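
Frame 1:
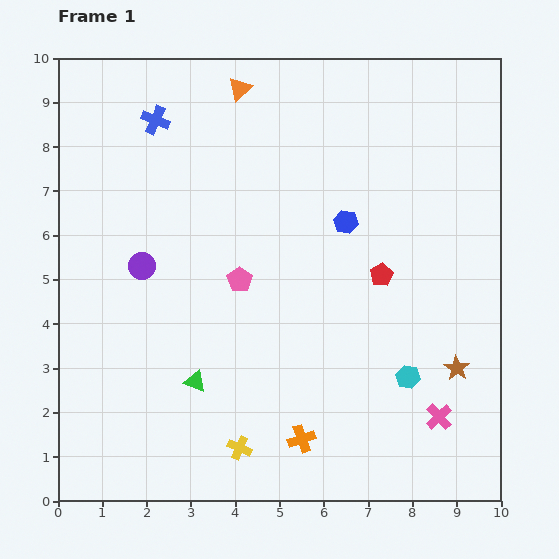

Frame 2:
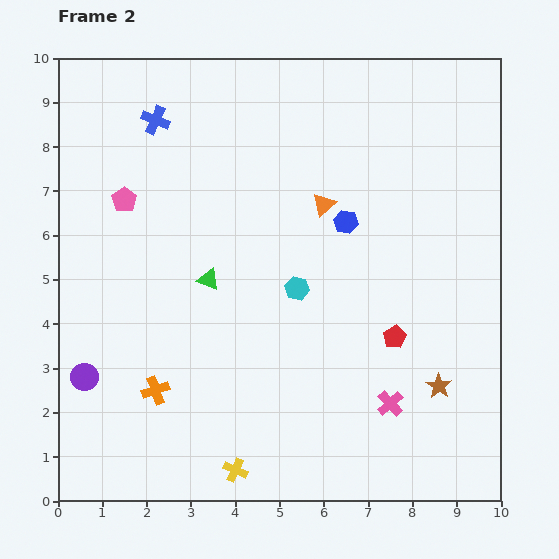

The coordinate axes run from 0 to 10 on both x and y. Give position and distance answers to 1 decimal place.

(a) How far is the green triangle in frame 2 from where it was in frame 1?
2.3

The green triangle moved from (3.1, 2.7) to (3.4, 5.0), a distance of √(0.3² + 2.3²) ≈ 2.3.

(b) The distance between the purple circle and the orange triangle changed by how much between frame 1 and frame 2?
+2.1

Distance in frame 1: 4.6. Distance in frame 2: 6.7.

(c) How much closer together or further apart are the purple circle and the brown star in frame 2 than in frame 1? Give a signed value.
+0.5

Distance in frame 1: 7.5. Distance in frame 2: 8.0.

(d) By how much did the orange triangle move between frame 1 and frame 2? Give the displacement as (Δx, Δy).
(1.9, -2.6)

The orange triangle was at (4.1, 9.3) in frame 1 and (6.0, 6.7) in frame 2.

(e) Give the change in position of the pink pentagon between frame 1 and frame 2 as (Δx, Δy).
(-2.6, 1.8)

The pink pentagon was at (4.1, 5.0) in frame 1 and (1.5, 6.8) in frame 2.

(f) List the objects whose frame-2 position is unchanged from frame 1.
the blue hexagon, the blue cross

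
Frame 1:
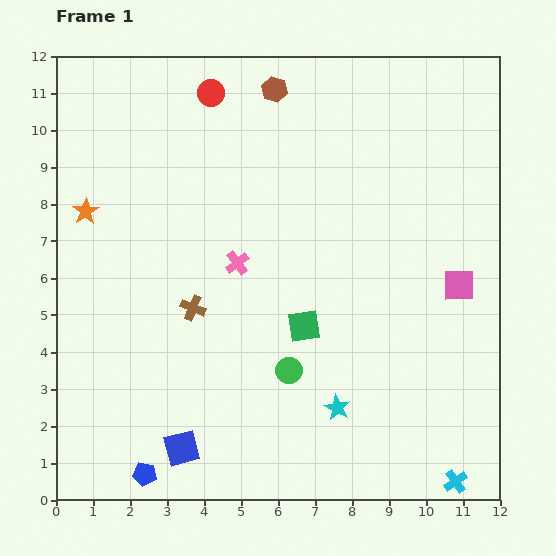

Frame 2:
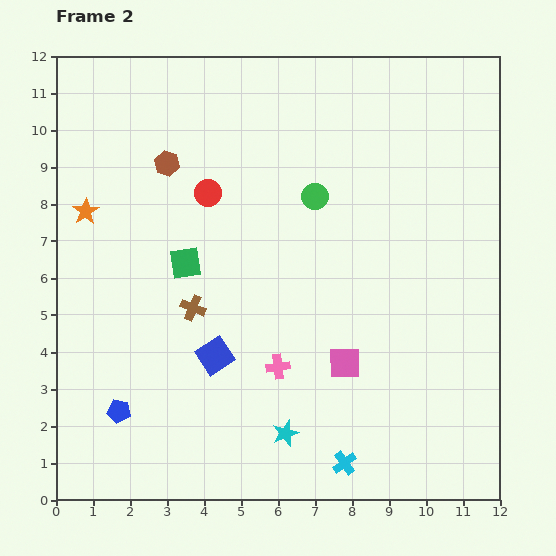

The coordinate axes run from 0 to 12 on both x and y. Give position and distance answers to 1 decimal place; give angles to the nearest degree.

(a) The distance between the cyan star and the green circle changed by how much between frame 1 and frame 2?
+4.8

Distance in frame 1: 1.6. Distance in frame 2: 6.4.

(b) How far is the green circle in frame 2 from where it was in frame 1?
4.8

The green circle moved from (6.3, 3.5) to (7.0, 8.2), a distance of √(0.7² + 4.7²) ≈ 4.8.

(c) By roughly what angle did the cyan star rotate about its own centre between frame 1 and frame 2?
24° clockwise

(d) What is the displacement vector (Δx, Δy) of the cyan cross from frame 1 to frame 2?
(-3.0, 0.5)

The cyan cross was at (10.8, 0.5) in frame 1 and (7.8, 1.0) in frame 2.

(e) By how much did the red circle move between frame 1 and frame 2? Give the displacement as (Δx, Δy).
(-0.1, -2.7)

The red circle was at (4.2, 11.0) in frame 1 and (4.1, 8.3) in frame 2.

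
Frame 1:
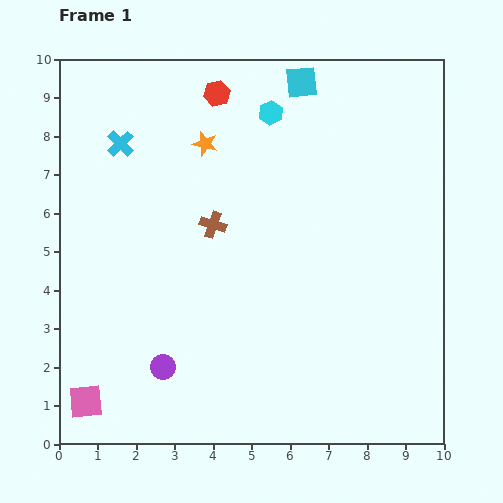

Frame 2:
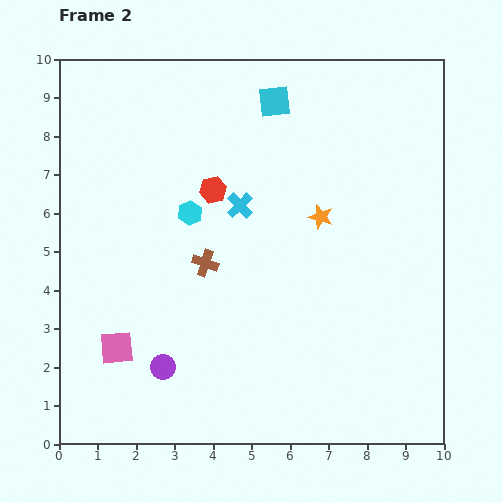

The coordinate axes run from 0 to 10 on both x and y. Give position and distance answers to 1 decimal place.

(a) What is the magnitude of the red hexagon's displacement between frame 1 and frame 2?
2.5

The red hexagon moved from (4.1, 9.1) to (4.0, 6.6), a distance of √(0.1² + 2.5²) ≈ 2.5.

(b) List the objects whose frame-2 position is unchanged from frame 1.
the purple circle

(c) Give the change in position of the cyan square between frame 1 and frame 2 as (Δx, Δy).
(-0.7, -0.5)

The cyan square was at (6.3, 9.4) in frame 1 and (5.6, 8.9) in frame 2.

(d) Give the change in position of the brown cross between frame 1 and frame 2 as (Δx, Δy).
(-0.2, -1.0)

The brown cross was at (4.0, 5.7) in frame 1 and (3.8, 4.7) in frame 2.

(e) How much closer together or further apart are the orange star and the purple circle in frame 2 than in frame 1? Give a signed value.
-0.2

Distance in frame 1: 5.9. Distance in frame 2: 5.7.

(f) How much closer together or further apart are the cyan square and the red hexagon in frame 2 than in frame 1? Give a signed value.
+0.6

Distance in frame 1: 2.2. Distance in frame 2: 2.8.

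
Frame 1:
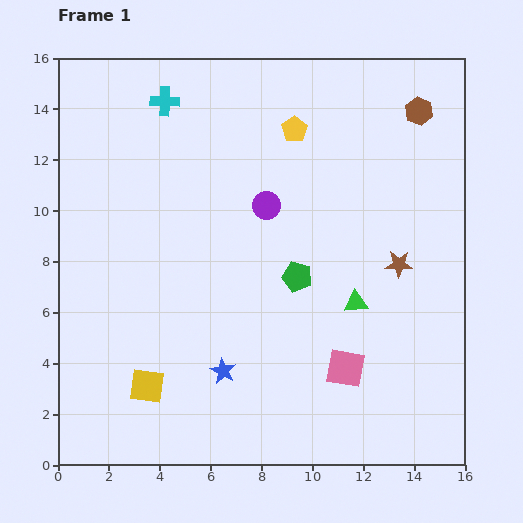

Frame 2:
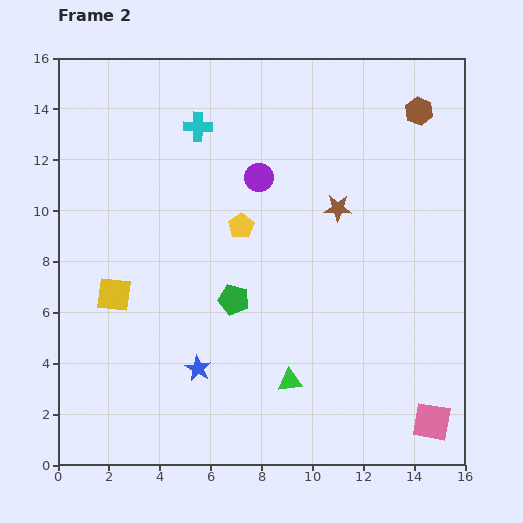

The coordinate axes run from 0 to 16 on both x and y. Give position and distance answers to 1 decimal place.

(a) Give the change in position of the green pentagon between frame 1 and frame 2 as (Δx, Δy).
(-2.5, -0.9)

The green pentagon was at (9.4, 7.4) in frame 1 and (6.9, 6.5) in frame 2.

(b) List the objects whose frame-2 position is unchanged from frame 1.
the brown hexagon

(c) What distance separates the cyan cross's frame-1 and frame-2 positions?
1.6

The cyan cross moved from (4.2, 14.3) to (5.5, 13.3), a distance of √(1.3² + 1.0²) ≈ 1.6.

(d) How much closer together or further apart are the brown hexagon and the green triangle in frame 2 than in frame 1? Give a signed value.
+3.9

Distance in frame 1: 7.9. Distance in frame 2: 11.8.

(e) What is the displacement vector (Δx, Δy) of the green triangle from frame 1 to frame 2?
(-2.6, -3.1)

The green triangle was at (11.7, 6.4) in frame 1 and (9.1, 3.3) in frame 2.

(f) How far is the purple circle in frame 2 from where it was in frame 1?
1.1

The purple circle moved from (8.2, 10.2) to (7.9, 11.3), a distance of √(0.3² + 1.1²) ≈ 1.1.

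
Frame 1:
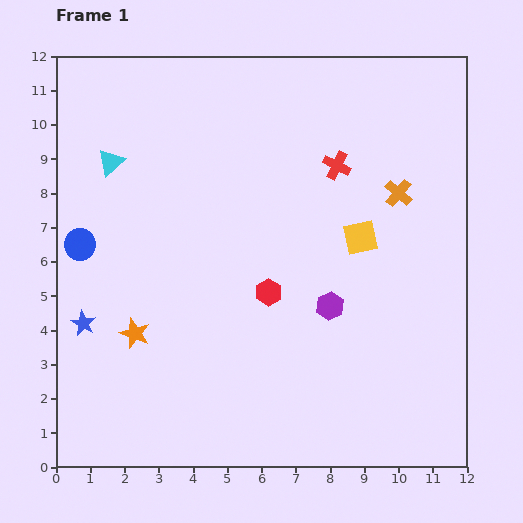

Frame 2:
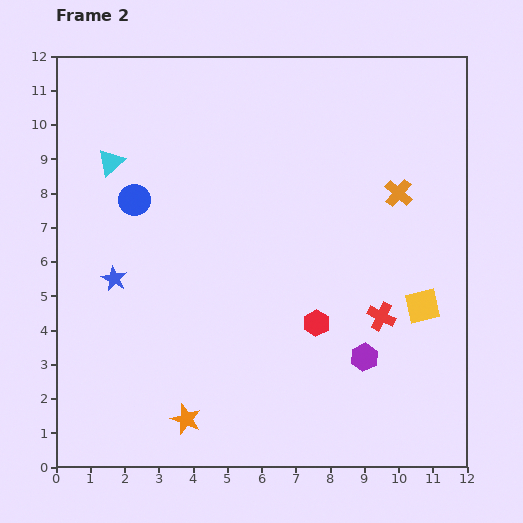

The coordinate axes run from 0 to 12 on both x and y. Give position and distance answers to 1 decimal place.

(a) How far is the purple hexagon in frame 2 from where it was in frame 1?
1.8

The purple hexagon moved from (8.0, 4.7) to (9.0, 3.2), a distance of √(1.0² + 1.5²) ≈ 1.8.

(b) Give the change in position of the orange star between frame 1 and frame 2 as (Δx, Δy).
(1.5, -2.5)

The orange star was at (2.3, 3.9) in frame 1 and (3.8, 1.4) in frame 2.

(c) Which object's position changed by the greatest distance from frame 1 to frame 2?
the red cross

(moved 4.6; next 2.9)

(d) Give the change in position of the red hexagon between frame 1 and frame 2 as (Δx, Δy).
(1.4, -0.9)

The red hexagon was at (6.2, 5.1) in frame 1 and (7.6, 4.2) in frame 2.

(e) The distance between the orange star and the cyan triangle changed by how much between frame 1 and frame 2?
+2.8

Distance in frame 1: 5.0. Distance in frame 2: 7.8.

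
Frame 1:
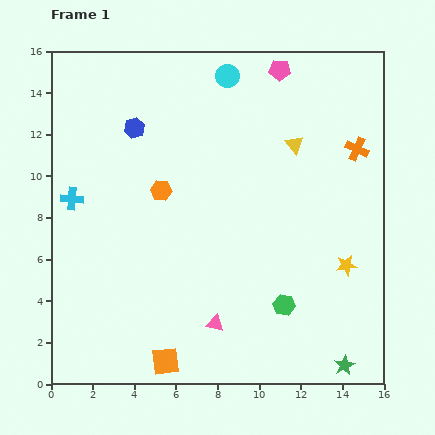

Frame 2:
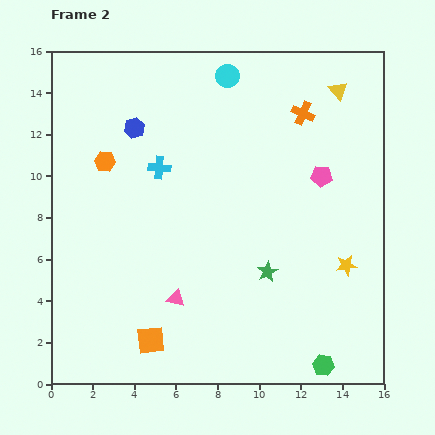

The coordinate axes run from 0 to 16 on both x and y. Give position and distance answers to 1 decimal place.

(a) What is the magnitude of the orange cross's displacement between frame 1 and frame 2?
3.1

The orange cross moved from (14.7, 11.3) to (12.1, 13.0), a distance of √(2.6² + 1.7²) ≈ 3.1.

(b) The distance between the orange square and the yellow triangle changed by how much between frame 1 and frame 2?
+2.9

Distance in frame 1: 12.1. Distance in frame 2: 15.0.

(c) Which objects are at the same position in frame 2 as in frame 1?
the yellow star, the cyan circle, the blue hexagon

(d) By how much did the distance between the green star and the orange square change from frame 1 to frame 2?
-2.1

Distance in frame 1: 8.6. Distance in frame 2: 6.5.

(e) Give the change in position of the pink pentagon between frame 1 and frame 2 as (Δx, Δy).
(2.0, -5.1)

The pink pentagon was at (11.0, 15.1) in frame 1 and (13.0, 10.0) in frame 2.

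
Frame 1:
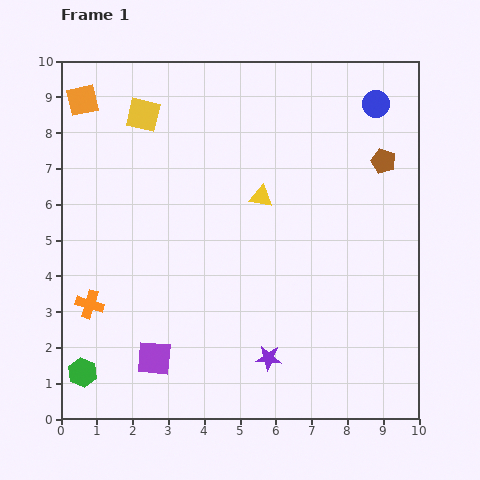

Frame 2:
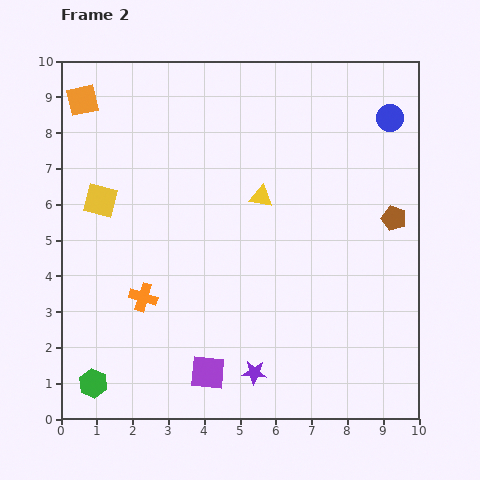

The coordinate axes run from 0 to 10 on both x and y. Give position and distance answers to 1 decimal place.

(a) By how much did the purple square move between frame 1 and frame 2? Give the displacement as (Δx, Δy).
(1.5, -0.4)

The purple square was at (2.6, 1.7) in frame 1 and (4.1, 1.3) in frame 2.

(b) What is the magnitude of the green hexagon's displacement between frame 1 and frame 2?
0.4

The green hexagon moved from (0.6, 1.3) to (0.9, 1.0), a distance of √(0.3² + 0.3²) ≈ 0.4.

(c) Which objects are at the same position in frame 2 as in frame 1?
the orange square, the yellow triangle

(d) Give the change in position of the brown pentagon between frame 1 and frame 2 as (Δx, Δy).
(0.3, -1.6)

The brown pentagon was at (9.0, 7.2) in frame 1 and (9.3, 5.6) in frame 2.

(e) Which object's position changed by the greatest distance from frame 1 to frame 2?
the yellow square

(moved 2.7; next 1.6)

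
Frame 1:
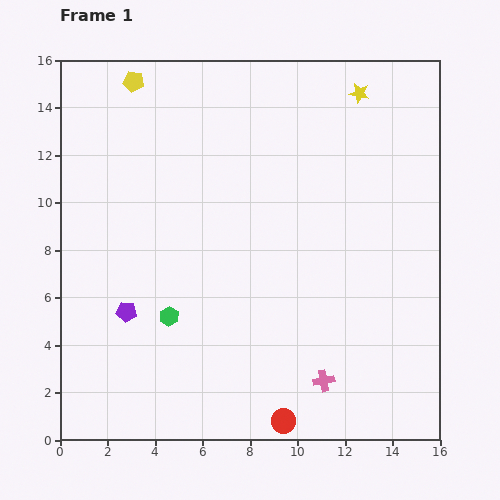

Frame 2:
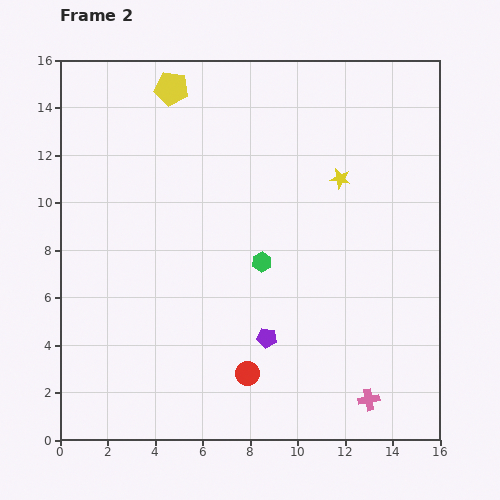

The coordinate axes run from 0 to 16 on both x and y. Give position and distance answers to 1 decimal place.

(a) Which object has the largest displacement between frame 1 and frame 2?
the purple pentagon

(moved 6.0; next 4.5)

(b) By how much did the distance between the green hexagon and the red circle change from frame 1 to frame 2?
-1.8

Distance in frame 1: 6.5. Distance in frame 2: 4.7.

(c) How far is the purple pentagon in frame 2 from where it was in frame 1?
6.0

The purple pentagon moved from (2.8, 5.4) to (8.7, 4.3), a distance of √(5.9² + 1.1²) ≈ 6.0.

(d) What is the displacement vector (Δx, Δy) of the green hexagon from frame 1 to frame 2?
(3.9, 2.3)

The green hexagon was at (4.6, 5.2) in frame 1 and (8.5, 7.5) in frame 2.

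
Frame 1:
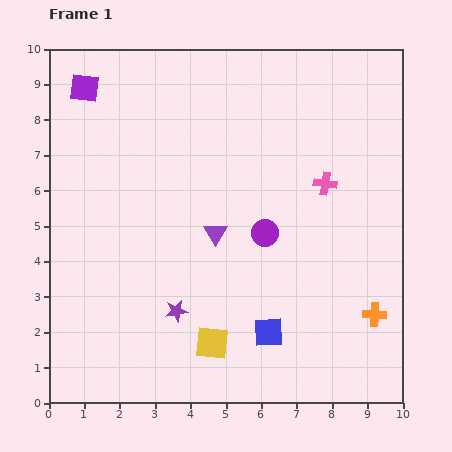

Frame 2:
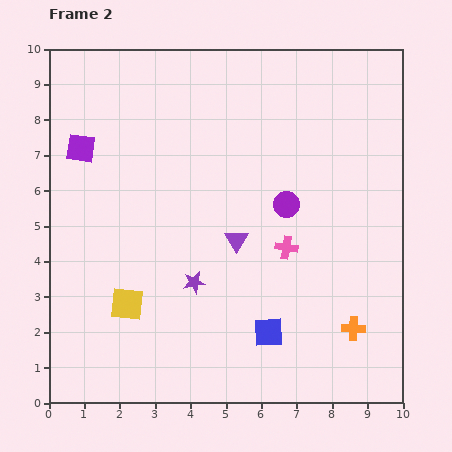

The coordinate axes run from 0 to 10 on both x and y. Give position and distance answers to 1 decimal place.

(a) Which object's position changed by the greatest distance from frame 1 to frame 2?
the yellow square

(moved 2.6; next 2.1)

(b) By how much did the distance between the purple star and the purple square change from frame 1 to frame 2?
-1.8

Distance in frame 1: 6.8. Distance in frame 2: 5.0.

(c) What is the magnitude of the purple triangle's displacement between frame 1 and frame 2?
0.6

The purple triangle moved from (4.7, 4.8) to (5.3, 4.6), a distance of √(0.6² + 0.2²) ≈ 0.6.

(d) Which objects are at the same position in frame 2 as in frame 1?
the blue square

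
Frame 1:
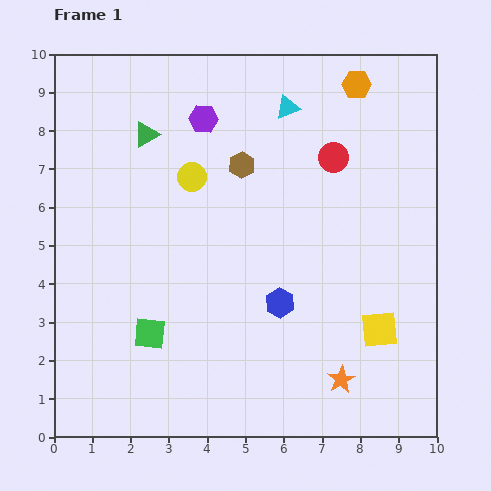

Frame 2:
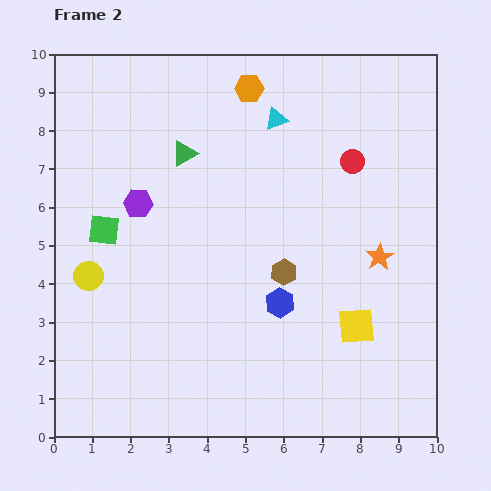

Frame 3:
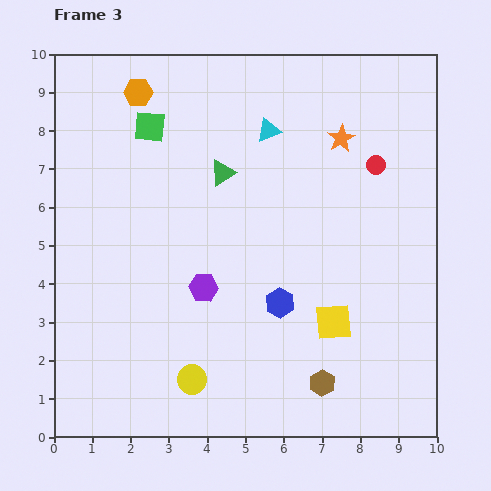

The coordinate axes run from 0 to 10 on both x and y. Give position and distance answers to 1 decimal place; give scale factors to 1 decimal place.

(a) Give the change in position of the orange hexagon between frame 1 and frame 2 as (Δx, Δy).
(-2.8, -0.1)

The orange hexagon was at (7.9, 9.2) in frame 1 and (5.1, 9.1) in frame 2.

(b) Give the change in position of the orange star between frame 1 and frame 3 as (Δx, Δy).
(0.0, 6.3)

The orange star was at (7.5, 1.5) in frame 1 and (7.5, 7.8) in frame 3.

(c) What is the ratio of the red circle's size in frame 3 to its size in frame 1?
0.6×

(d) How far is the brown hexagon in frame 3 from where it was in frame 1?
6.1

The brown hexagon moved from (4.9, 7.1) to (7.0, 1.4), a distance of √(2.1² + 5.7²) ≈ 6.1.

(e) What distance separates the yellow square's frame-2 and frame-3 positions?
0.6

The yellow square moved from (7.9, 2.9) to (7.3, 3.0), a distance of √(0.6² + 0.1²) ≈ 0.6.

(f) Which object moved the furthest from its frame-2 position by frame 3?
the yellow circle

(moved 3.8; next 3.3)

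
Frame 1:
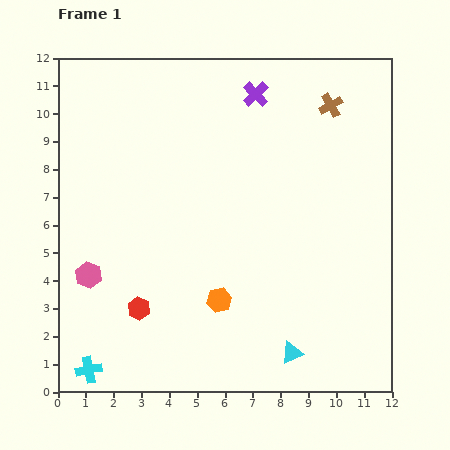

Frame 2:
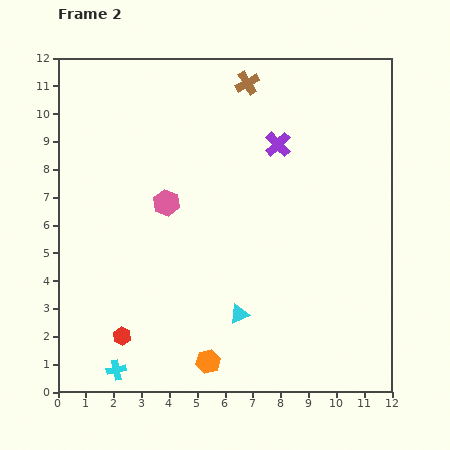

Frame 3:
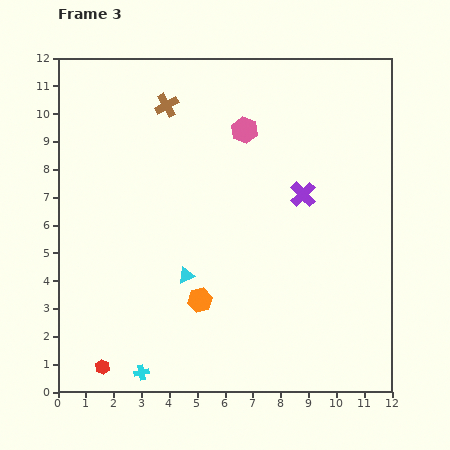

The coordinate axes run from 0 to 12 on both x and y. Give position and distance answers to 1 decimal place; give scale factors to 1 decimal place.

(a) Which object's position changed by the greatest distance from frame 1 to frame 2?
the pink hexagon

(moved 3.8; next 3.1)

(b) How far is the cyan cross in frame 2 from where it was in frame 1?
1.0

The cyan cross moved from (1.1, 0.8) to (2.1, 0.8), a distance of √(1.0² + 0.0²) ≈ 1.0.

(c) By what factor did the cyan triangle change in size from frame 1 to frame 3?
0.8×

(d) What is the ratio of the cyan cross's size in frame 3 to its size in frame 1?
0.6×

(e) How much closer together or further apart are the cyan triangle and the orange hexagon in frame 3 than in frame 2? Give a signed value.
-1.0

Distance in frame 2: 2.0. Distance in frame 3: 1.0.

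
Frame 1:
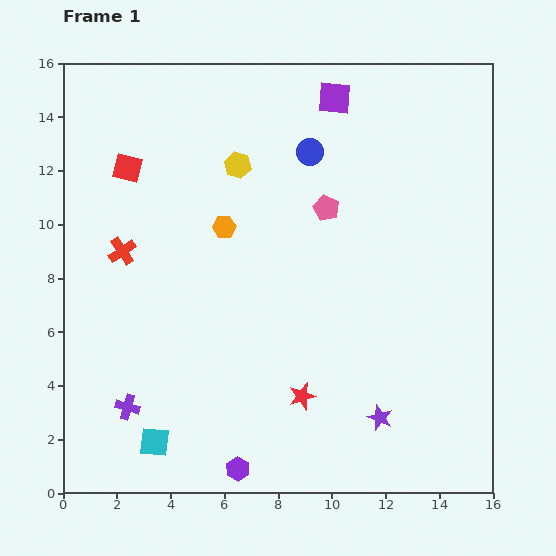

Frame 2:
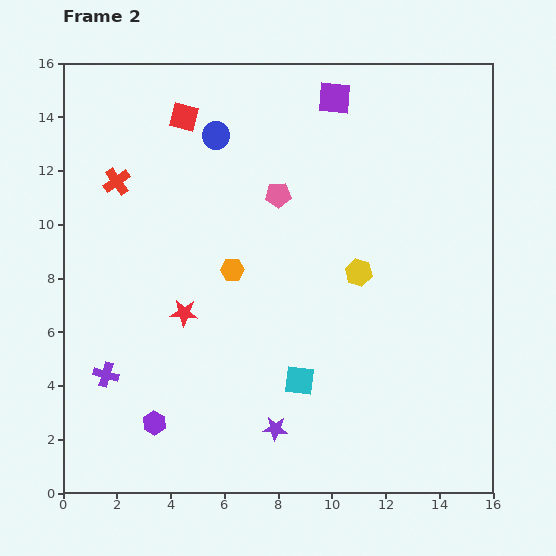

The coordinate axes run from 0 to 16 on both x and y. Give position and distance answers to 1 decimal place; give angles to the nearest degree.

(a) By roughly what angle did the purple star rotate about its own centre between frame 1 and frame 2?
18° counter-clockwise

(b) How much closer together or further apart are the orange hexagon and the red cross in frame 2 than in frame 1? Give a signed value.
+1.5

Distance in frame 1: 3.9. Distance in frame 2: 5.4.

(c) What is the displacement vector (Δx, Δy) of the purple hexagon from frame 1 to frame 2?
(-3.1, 1.7)

The purple hexagon was at (6.5, 0.9) in frame 1 and (3.4, 2.6) in frame 2.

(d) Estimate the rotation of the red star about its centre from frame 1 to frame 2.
20° clockwise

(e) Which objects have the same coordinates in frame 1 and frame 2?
the purple square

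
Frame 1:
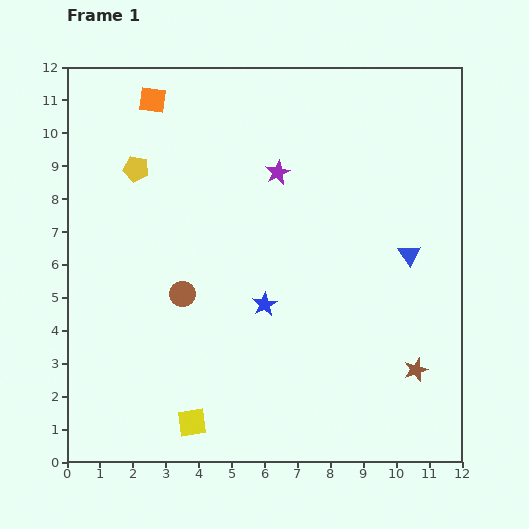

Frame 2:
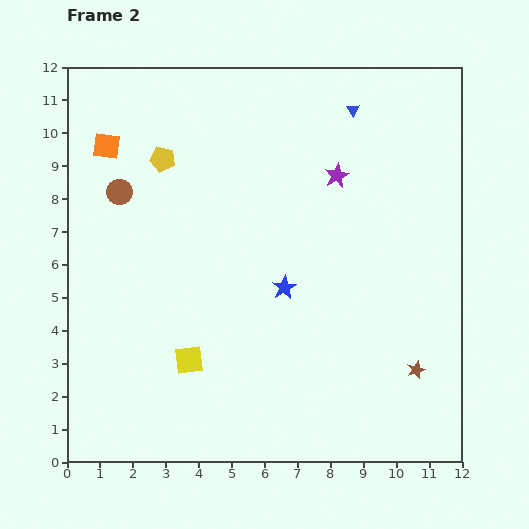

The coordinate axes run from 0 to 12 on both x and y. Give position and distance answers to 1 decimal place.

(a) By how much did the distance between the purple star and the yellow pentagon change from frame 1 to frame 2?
+1.0

Distance in frame 1: 4.3. Distance in frame 2: 5.3.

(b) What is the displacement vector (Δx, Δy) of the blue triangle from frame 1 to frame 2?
(-1.7, 4.4)

The blue triangle was at (10.4, 6.3) in frame 1 and (8.7, 10.7) in frame 2.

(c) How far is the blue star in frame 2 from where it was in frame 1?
0.8

The blue star moved from (6.0, 4.8) to (6.6, 5.3), a distance of √(0.6² + 0.5²) ≈ 0.8.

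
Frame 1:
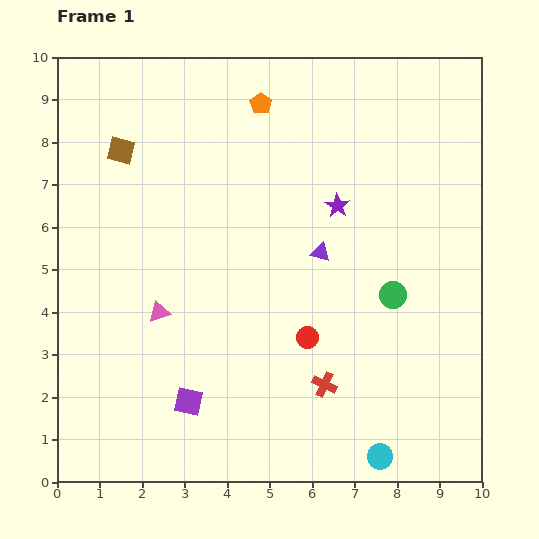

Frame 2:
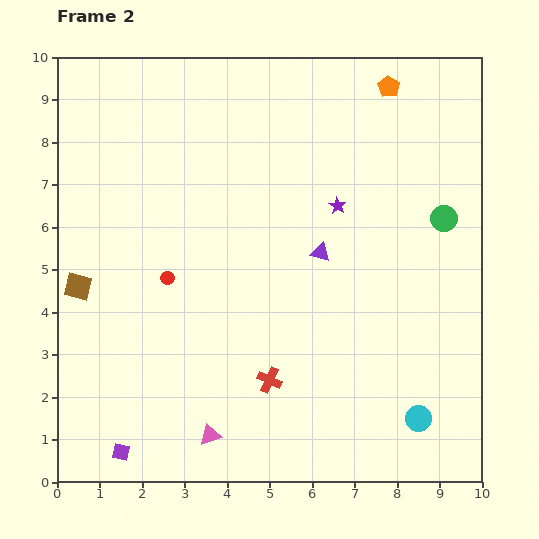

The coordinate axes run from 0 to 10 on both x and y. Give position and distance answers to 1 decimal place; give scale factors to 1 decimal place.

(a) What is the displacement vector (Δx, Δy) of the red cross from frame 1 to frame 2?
(-1.3, 0.1)

The red cross was at (6.3, 2.3) in frame 1 and (5.0, 2.4) in frame 2.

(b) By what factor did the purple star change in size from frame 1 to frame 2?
0.7×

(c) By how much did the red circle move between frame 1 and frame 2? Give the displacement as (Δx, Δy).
(-3.3, 1.4)

The red circle was at (5.9, 3.4) in frame 1 and (2.6, 4.8) in frame 2.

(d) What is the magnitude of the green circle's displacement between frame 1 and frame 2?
2.2

The green circle moved from (7.9, 4.4) to (9.1, 6.2), a distance of √(1.2² + 1.8²) ≈ 2.2.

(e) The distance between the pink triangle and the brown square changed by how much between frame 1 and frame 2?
+0.8

Distance in frame 1: 3.9. Distance in frame 2: 4.7.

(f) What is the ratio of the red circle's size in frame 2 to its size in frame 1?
0.6×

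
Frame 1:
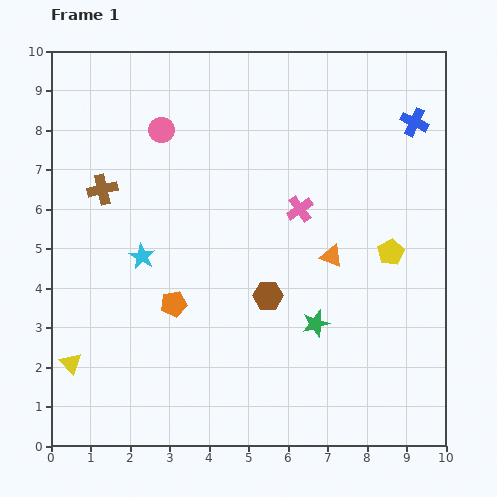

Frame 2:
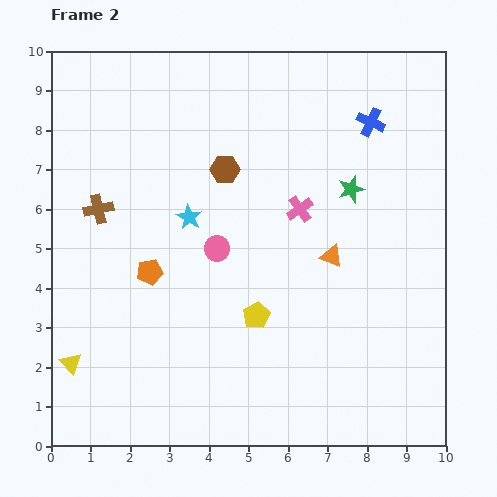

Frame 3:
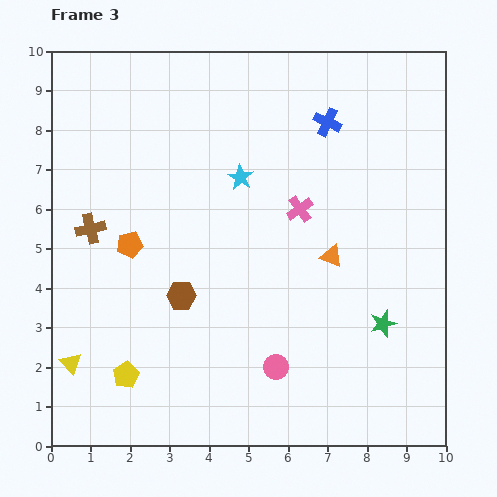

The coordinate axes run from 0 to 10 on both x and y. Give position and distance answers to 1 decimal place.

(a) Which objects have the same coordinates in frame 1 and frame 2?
the yellow triangle, the pink cross, the orange triangle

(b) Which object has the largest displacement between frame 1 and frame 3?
the yellow pentagon

(moved 7.4; next 6.7)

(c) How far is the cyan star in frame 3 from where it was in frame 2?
1.6

The cyan star moved from (3.5, 5.8) to (4.8, 6.8), a distance of √(1.3² + 1.0²) ≈ 1.6.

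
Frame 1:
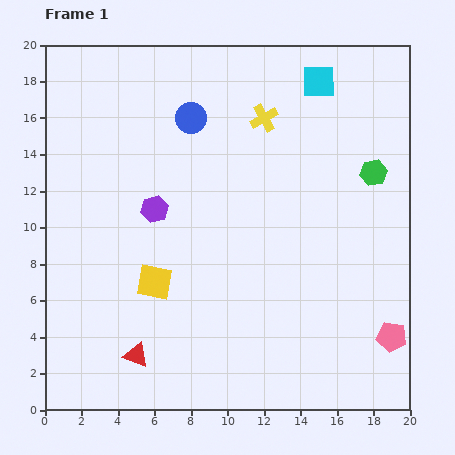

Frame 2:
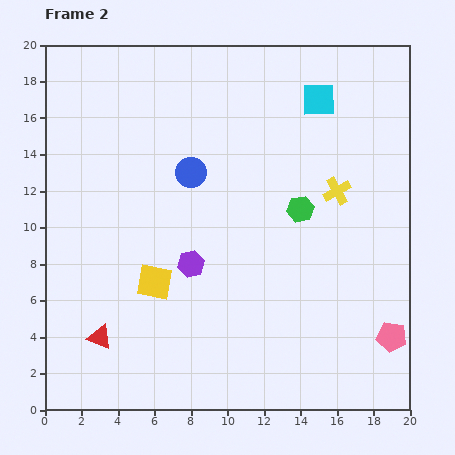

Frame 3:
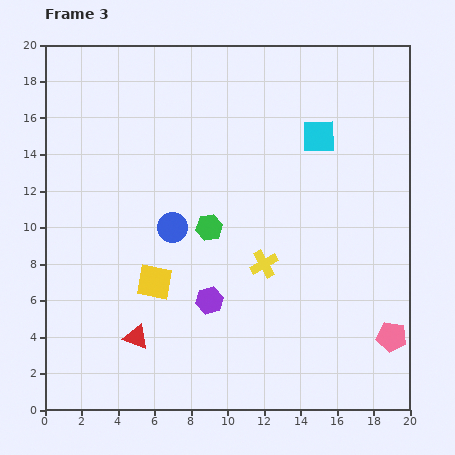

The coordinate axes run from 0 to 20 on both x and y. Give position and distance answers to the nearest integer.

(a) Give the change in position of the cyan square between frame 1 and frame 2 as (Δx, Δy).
(0, -1)

The cyan square was at (15, 18) in frame 1 and (15, 17) in frame 2.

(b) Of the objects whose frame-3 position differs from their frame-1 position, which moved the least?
the red triangle

(moved 1)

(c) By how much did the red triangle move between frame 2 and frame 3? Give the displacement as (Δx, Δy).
(2, 0)

The red triangle was at (3, 4) in frame 2 and (5, 4) in frame 3.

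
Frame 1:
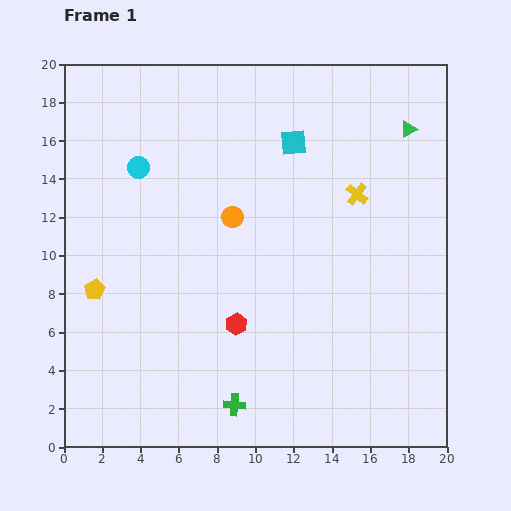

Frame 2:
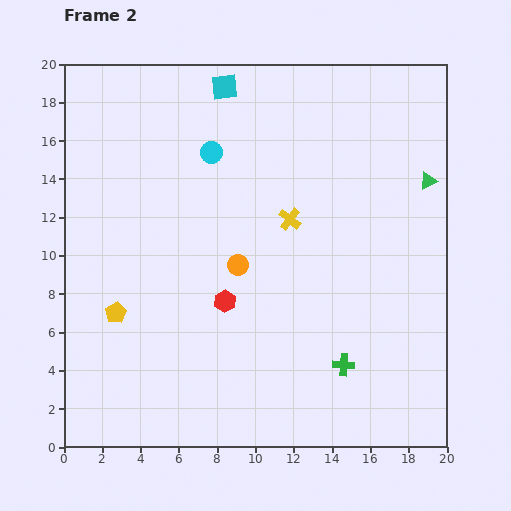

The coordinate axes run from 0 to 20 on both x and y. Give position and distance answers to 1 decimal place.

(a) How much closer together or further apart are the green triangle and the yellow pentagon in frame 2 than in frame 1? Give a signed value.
-0.7

Distance in frame 1: 18.4. Distance in frame 2: 17.7.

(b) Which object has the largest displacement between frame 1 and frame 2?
the green cross

(moved 6.1; next 4.6)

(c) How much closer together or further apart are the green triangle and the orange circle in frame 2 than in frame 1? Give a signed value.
+0.5

Distance in frame 1: 10.3. Distance in frame 2: 10.8.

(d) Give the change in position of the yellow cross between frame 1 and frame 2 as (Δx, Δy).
(-3.5, -1.3)

The yellow cross was at (15.3, 13.2) in frame 1 and (11.8, 11.9) in frame 2.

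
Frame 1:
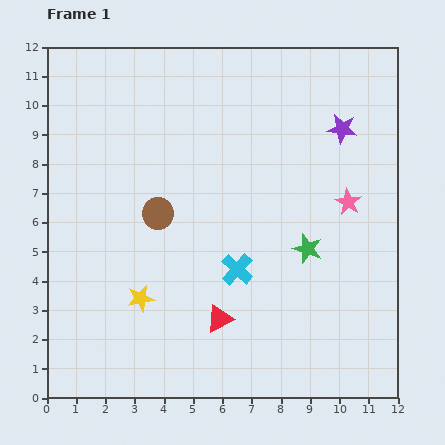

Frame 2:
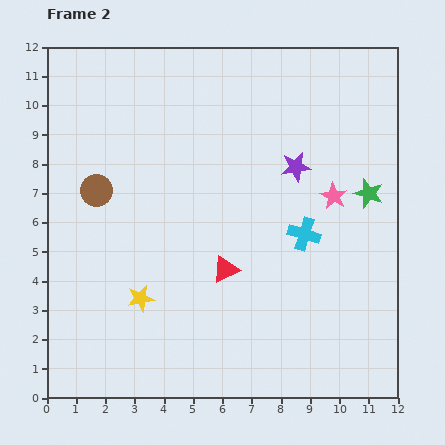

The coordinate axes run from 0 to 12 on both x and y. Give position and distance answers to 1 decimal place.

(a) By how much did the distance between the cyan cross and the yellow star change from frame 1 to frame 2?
+2.6

Distance in frame 1: 3.4. Distance in frame 2: 6.0.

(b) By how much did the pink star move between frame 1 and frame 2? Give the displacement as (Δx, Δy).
(-0.5, 0.2)

The pink star was at (10.3, 6.7) in frame 1 and (9.8, 6.9) in frame 2.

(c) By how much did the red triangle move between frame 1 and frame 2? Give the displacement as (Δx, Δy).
(0.2, 1.7)

The red triangle was at (5.9, 2.7) in frame 1 and (6.1, 4.4) in frame 2.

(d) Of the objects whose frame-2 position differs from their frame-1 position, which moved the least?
the pink star

(moved 0.5)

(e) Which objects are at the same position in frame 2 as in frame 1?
the yellow star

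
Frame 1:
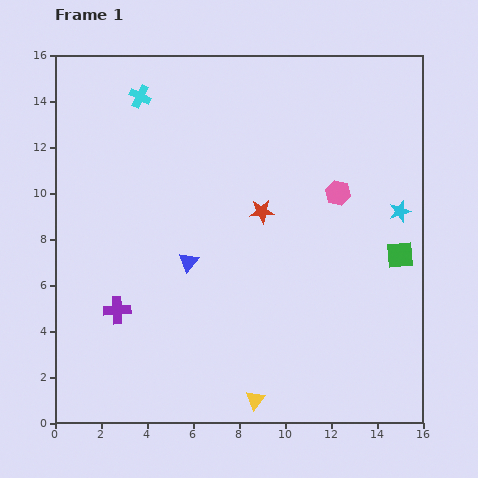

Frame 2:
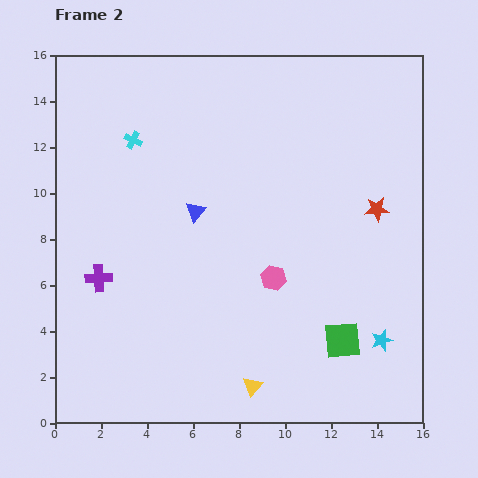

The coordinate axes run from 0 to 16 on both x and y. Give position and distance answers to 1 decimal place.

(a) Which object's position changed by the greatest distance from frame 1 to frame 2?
the cyan star

(moved 5.7; next 5.0)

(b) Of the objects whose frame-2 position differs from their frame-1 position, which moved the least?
the yellow triangle

(moved 0.6)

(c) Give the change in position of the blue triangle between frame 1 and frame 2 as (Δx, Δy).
(0.3, 2.2)

The blue triangle was at (5.8, 7.0) in frame 1 and (6.1, 9.2) in frame 2.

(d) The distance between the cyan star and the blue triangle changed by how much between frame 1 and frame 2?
+0.3

Distance in frame 1: 9.5. Distance in frame 2: 9.8.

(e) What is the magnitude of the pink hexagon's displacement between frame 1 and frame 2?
4.6

The pink hexagon moved from (12.3, 10.0) to (9.5, 6.3), a distance of √(2.8² + 3.7²) ≈ 4.6.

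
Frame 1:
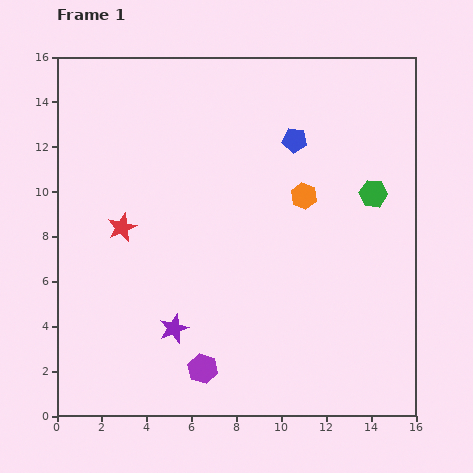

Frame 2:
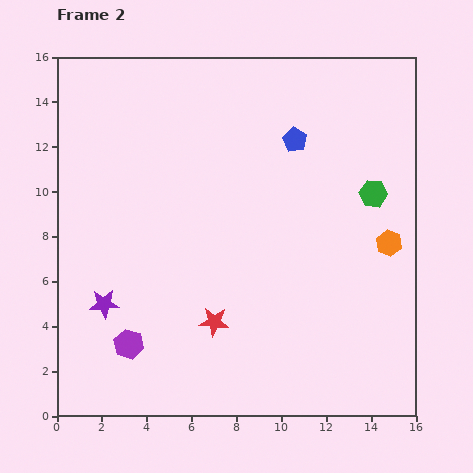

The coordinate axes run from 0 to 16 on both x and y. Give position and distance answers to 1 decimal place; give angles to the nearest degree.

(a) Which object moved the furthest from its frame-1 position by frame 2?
the red star

(moved 5.9; next 4.3)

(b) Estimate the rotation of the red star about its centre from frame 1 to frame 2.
28° clockwise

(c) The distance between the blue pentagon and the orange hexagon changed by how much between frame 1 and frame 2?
+3.7

Distance in frame 1: 2.5. Distance in frame 2: 6.2.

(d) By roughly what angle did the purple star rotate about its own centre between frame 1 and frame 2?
18° clockwise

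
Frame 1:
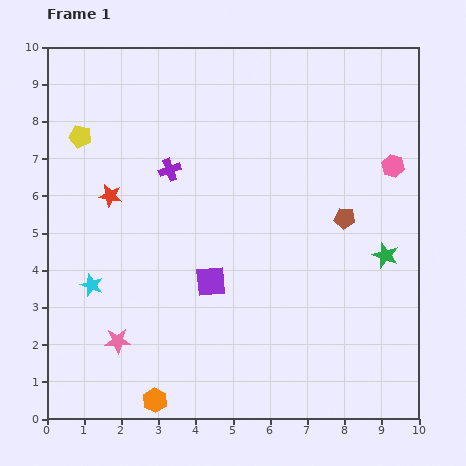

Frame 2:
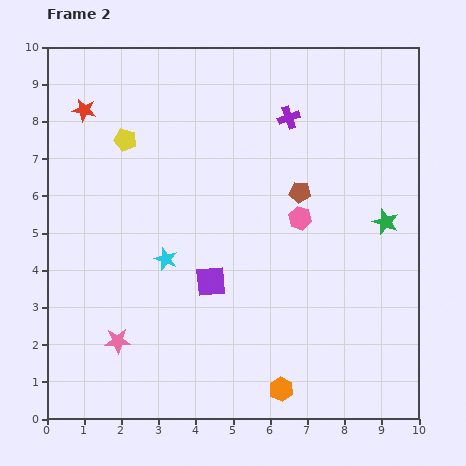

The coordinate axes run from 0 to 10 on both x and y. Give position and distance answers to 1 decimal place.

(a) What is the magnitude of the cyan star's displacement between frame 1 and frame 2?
2.1

The cyan star moved from (1.2, 3.6) to (3.2, 4.3), a distance of √(2.0² + 0.7²) ≈ 2.1.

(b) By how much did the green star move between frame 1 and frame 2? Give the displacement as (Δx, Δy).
(0.0, 0.9)

The green star was at (9.1, 4.4) in frame 1 and (9.1, 5.3) in frame 2.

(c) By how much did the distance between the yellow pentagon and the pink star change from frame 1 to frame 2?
-0.2

Distance in frame 1: 5.6. Distance in frame 2: 5.4.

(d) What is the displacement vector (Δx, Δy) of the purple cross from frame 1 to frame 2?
(3.2, 1.4)

The purple cross was at (3.3, 6.7) in frame 1 and (6.5, 8.1) in frame 2.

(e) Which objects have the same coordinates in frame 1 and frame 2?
the purple square, the pink star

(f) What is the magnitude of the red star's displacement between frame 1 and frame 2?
2.4

The red star moved from (1.7, 6.0) to (1.0, 8.3), a distance of √(0.7² + 2.3²) ≈ 2.4.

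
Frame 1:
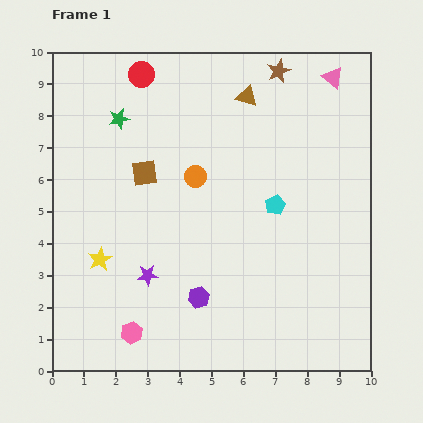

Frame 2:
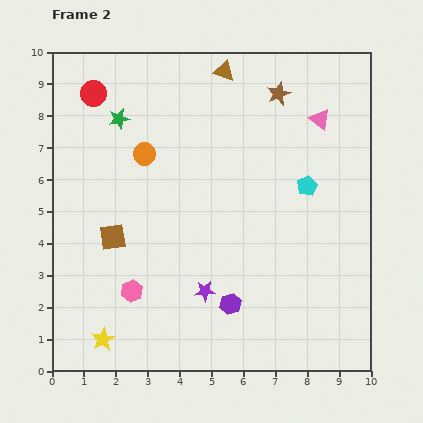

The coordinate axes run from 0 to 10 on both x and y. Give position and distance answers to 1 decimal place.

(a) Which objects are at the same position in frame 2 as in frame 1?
the green star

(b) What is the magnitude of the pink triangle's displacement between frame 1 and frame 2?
1.4

The pink triangle moved from (8.8, 9.2) to (8.4, 7.9), a distance of √(0.4² + 1.3²) ≈ 1.4.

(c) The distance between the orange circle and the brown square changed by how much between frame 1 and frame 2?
+1.2

Distance in frame 1: 1.6. Distance in frame 2: 2.8.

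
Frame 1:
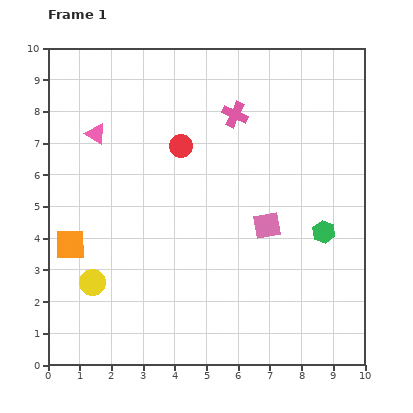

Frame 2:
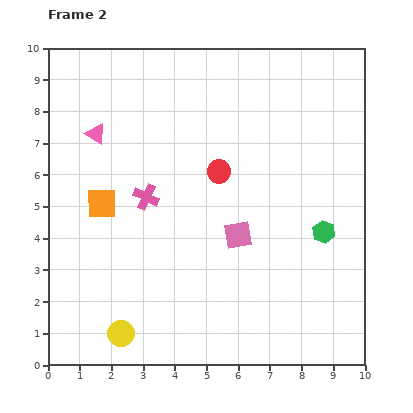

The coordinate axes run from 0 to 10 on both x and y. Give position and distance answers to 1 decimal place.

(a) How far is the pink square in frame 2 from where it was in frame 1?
0.9

The pink square moved from (6.9, 4.4) to (6.0, 4.1), a distance of √(0.9² + 0.3²) ≈ 0.9.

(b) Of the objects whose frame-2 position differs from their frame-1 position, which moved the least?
the pink square

(moved 0.9)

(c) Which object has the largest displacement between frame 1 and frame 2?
the pink cross

(moved 3.8; next 1.8)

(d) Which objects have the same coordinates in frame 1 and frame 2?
the green hexagon, the pink triangle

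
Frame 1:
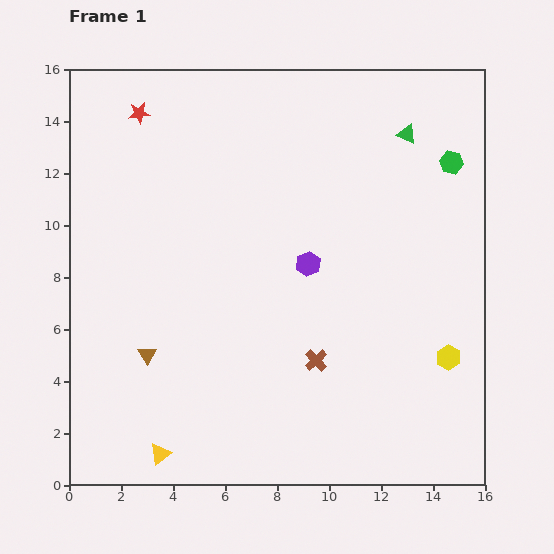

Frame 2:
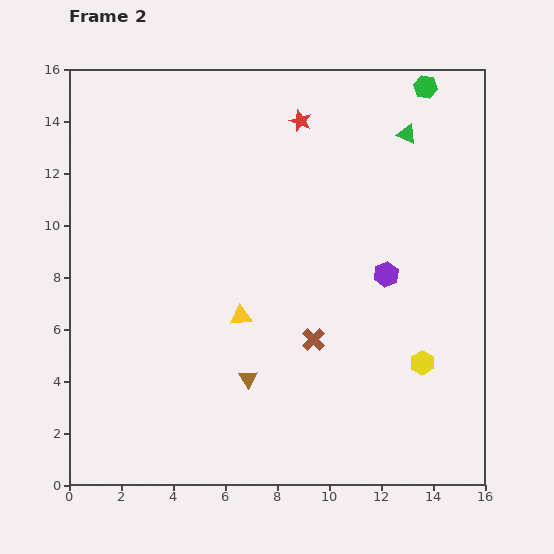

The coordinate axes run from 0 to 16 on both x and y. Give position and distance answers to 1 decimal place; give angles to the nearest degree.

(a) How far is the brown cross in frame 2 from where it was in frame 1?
0.8

The brown cross moved from (9.5, 4.8) to (9.4, 5.6), a distance of √(0.1² + 0.8²) ≈ 0.8.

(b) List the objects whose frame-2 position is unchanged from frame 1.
the green triangle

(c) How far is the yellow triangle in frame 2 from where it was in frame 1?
6.1

The yellow triangle moved from (3.5, 1.2) to (6.6, 6.5), a distance of √(3.1² + 5.3²) ≈ 6.1.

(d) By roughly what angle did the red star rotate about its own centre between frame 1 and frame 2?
30° clockwise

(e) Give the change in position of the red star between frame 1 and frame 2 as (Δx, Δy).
(6.2, -0.3)

The red star was at (2.7, 14.3) in frame 1 and (8.9, 14.0) in frame 2.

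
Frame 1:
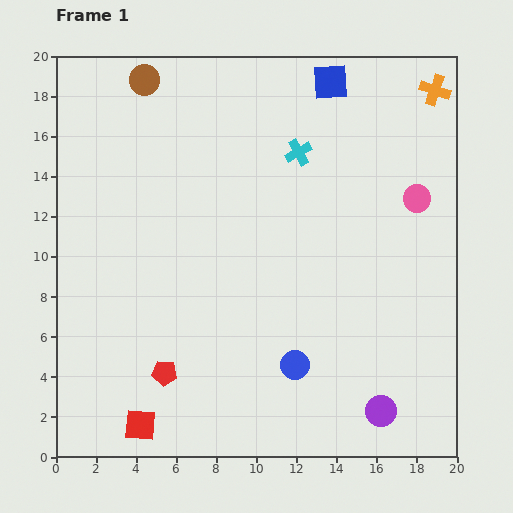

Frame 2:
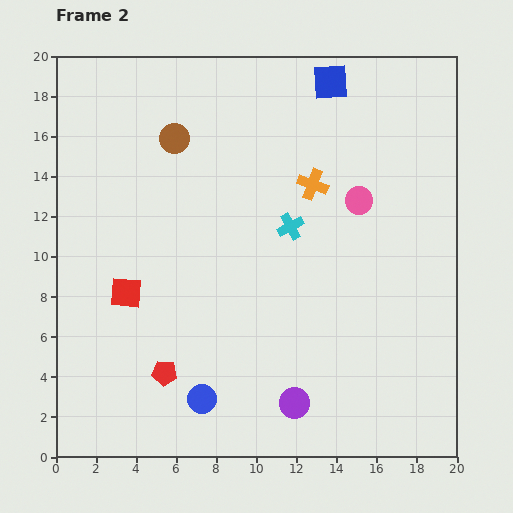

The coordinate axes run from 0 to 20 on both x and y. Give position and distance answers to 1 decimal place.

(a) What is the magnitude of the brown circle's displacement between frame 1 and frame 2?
3.3

The brown circle moved from (4.4, 18.8) to (5.9, 15.9), a distance of √(1.5² + 2.9²) ≈ 3.3.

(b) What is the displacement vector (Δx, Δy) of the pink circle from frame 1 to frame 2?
(-2.9, -0.1)

The pink circle was at (18.0, 12.9) in frame 1 and (15.1, 12.8) in frame 2.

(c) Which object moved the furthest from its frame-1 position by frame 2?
the orange cross

(moved 7.7; next 6.6)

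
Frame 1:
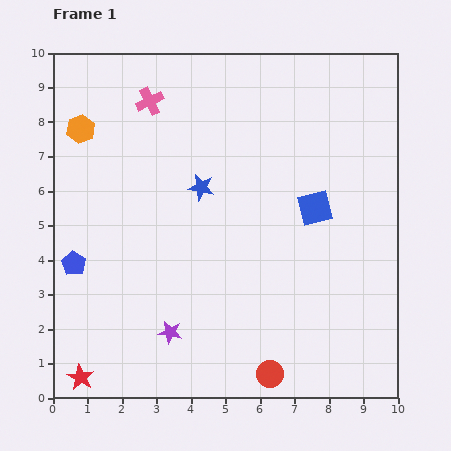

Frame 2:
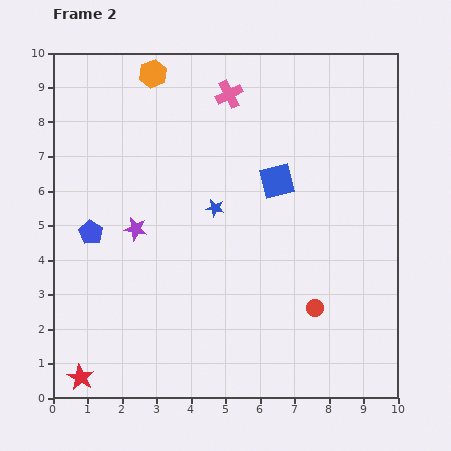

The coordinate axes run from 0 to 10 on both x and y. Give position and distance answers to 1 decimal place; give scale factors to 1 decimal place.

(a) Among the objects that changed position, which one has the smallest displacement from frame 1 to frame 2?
the blue star

(moved 0.7)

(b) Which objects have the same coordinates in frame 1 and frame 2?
the red star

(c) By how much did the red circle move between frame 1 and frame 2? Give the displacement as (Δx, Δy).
(1.3, 1.9)

The red circle was at (6.3, 0.7) in frame 1 and (7.6, 2.6) in frame 2.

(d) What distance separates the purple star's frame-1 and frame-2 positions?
3.2

The purple star moved from (3.4, 1.9) to (2.4, 4.9), a distance of √(1.0² + 3.0²) ≈ 3.2.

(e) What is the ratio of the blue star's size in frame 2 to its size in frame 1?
0.7×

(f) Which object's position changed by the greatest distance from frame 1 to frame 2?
the purple star

(moved 3.2; next 2.6)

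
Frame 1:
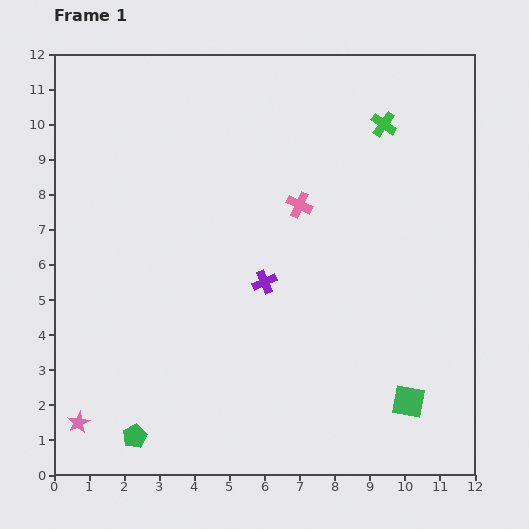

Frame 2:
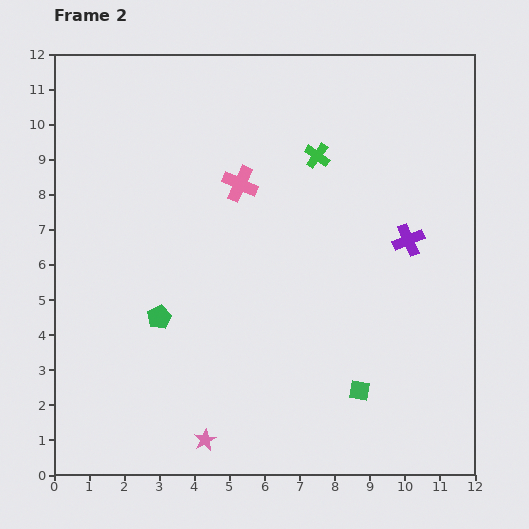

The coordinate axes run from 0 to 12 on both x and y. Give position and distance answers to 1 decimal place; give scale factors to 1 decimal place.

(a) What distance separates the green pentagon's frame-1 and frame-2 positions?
3.5

The green pentagon moved from (2.3, 1.1) to (3.0, 4.5), a distance of √(0.7² + 3.4²) ≈ 3.5.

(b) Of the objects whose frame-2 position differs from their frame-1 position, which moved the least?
the green square

(moved 1.4)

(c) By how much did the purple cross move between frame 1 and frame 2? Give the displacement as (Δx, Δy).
(4.1, 1.2)

The purple cross was at (6.0, 5.5) in frame 1 and (10.1, 6.7) in frame 2.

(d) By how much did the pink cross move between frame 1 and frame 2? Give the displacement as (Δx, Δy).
(-1.7, 0.6)

The pink cross was at (7.0, 7.7) in frame 1 and (5.3, 8.3) in frame 2.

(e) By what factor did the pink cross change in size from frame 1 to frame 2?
1.4×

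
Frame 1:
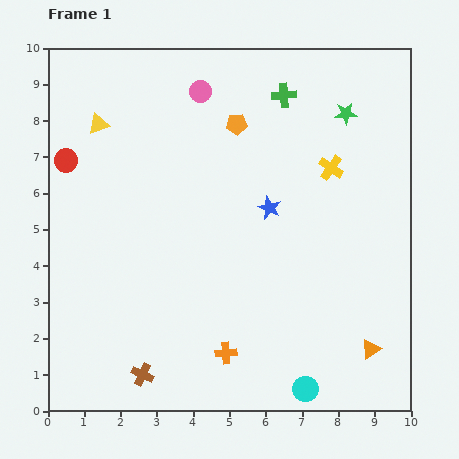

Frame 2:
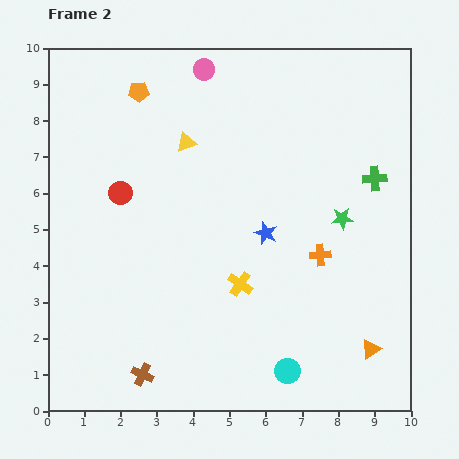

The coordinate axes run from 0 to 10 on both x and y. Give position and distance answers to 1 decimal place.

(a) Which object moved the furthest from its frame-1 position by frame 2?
the yellow cross

(moved 4.1; next 3.7)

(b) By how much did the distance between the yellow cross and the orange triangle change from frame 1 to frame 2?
-1.1

Distance in frame 1: 5.1. Distance in frame 2: 4.0.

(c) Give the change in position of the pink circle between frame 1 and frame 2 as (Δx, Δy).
(0.1, 0.6)

The pink circle was at (4.2, 8.8) in frame 1 and (4.3, 9.4) in frame 2.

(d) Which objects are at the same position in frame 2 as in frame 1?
the brown cross, the orange triangle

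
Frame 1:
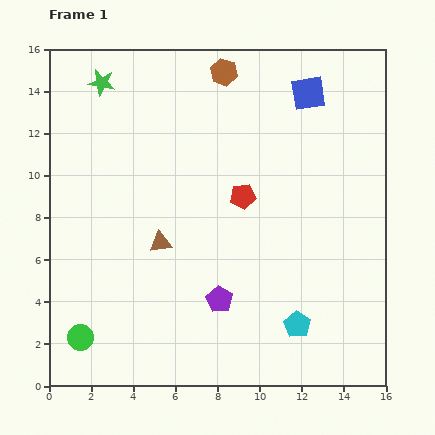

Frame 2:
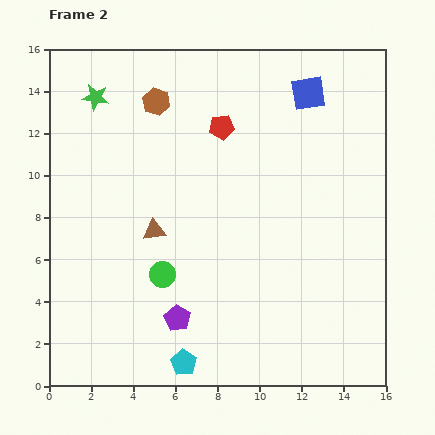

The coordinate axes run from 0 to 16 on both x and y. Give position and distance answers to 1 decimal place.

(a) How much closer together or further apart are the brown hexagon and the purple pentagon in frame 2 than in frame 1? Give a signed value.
-0.5

Distance in frame 1: 10.8. Distance in frame 2: 10.3.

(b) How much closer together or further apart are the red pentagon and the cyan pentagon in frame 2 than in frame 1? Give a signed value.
+4.7

Distance in frame 1: 6.6. Distance in frame 2: 11.3.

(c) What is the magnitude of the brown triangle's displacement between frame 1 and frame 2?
0.7

The brown triangle moved from (5.3, 6.8) to (5.0, 7.4), a distance of √(0.3² + 0.6²) ≈ 0.7.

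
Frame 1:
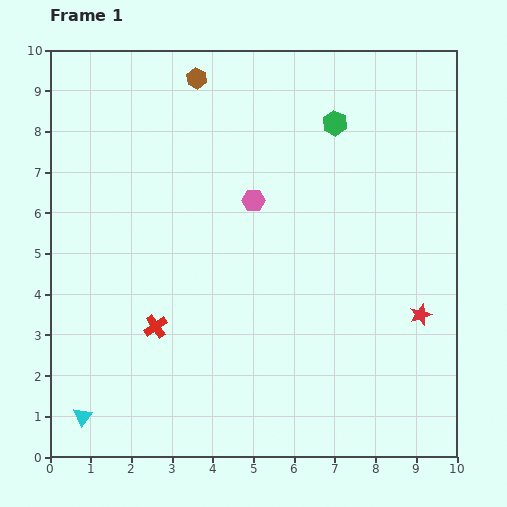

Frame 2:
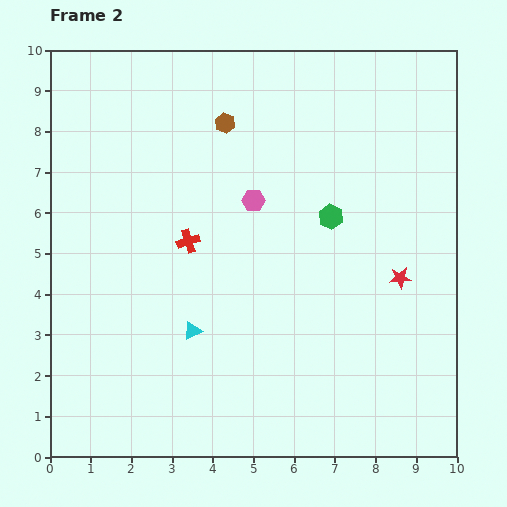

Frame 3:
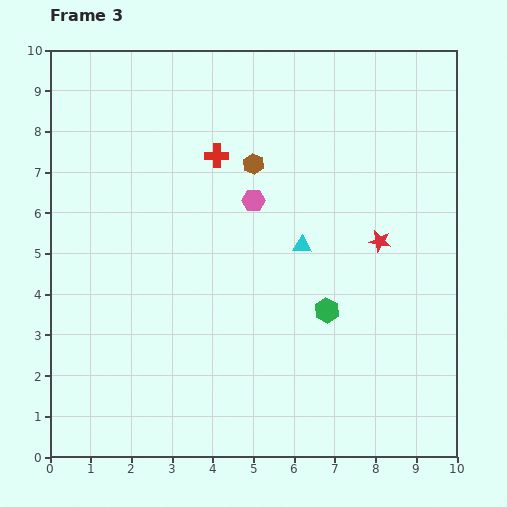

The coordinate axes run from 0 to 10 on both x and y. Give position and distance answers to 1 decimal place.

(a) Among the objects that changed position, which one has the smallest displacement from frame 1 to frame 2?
the red star

(moved 1.0)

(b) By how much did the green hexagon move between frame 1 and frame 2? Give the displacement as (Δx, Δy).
(-0.1, -2.3)

The green hexagon was at (7.0, 8.2) in frame 1 and (6.9, 5.9) in frame 2.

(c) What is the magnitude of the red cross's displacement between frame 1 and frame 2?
2.2

The red cross moved from (2.6, 3.2) to (3.4, 5.3), a distance of √(0.8² + 2.1²) ≈ 2.2.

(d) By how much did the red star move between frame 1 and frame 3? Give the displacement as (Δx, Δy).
(-1.0, 1.8)

The red star was at (9.1, 3.5) in frame 1 and (8.1, 5.3) in frame 3.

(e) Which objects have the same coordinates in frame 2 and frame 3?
the pink hexagon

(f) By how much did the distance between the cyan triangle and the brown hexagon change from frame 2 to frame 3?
-2.9

Distance in frame 2: 5.2. Distance in frame 3: 2.3.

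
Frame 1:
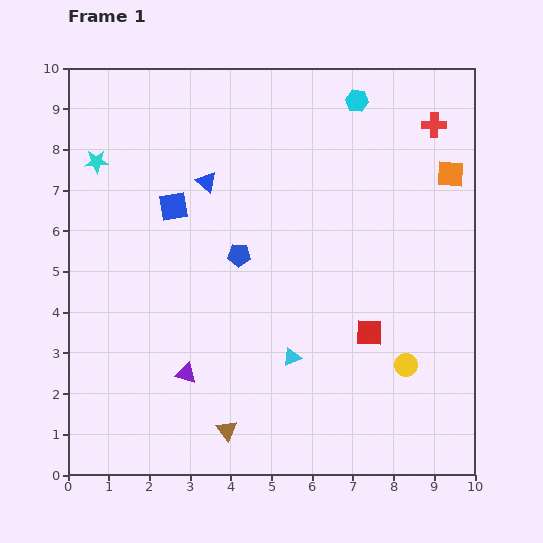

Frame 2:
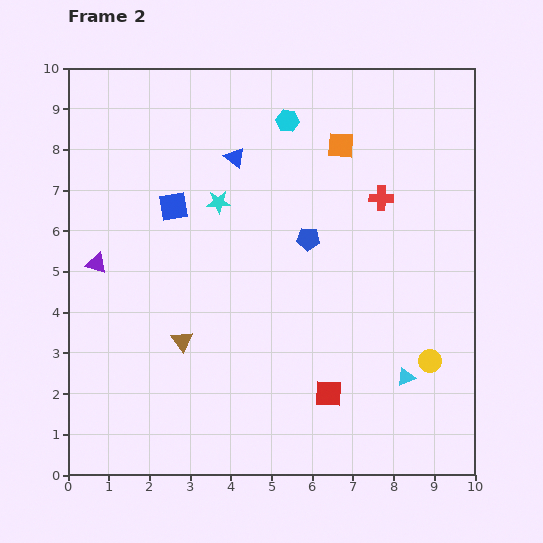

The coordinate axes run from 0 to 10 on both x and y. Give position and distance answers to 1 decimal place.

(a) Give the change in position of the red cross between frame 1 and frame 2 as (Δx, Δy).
(-1.3, -1.8)

The red cross was at (9.0, 8.6) in frame 1 and (7.7, 6.8) in frame 2.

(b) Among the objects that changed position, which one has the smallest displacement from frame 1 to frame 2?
the yellow circle

(moved 0.6)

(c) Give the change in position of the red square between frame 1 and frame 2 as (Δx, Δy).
(-1.0, -1.5)

The red square was at (7.4, 3.5) in frame 1 and (6.4, 2.0) in frame 2.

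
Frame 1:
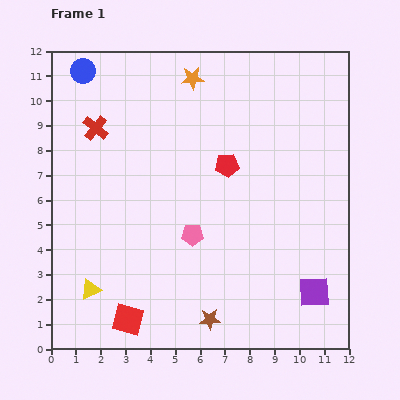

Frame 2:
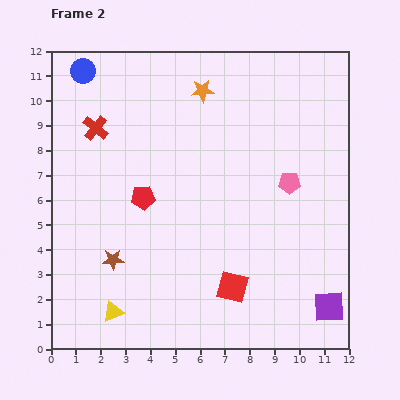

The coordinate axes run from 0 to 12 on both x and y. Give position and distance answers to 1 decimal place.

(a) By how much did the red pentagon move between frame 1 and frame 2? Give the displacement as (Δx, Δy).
(-3.4, -1.3)

The red pentagon was at (7.1, 7.4) in frame 1 and (3.7, 6.1) in frame 2.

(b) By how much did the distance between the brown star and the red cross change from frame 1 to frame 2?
-3.7

Distance in frame 1: 9.0. Distance in frame 2: 5.3.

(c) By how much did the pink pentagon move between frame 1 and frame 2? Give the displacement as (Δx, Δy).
(3.9, 2.1)

The pink pentagon was at (5.7, 4.6) in frame 1 and (9.6, 6.7) in frame 2.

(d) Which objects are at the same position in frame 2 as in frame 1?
the blue circle, the red cross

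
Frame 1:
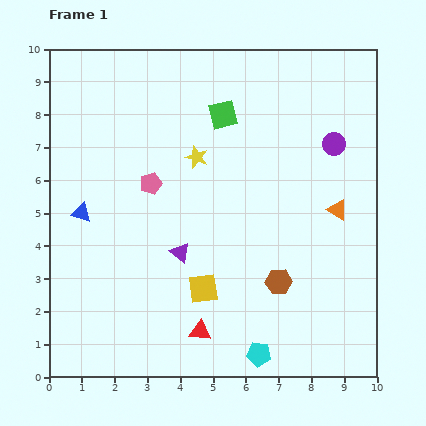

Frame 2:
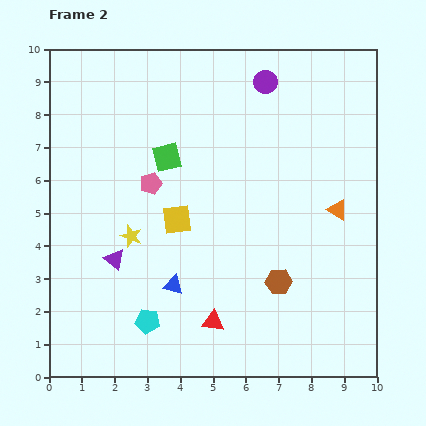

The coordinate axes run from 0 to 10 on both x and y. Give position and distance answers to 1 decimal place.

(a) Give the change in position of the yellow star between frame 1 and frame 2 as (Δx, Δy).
(-2.0, -2.4)

The yellow star was at (4.5, 6.7) in frame 1 and (2.5, 4.3) in frame 2.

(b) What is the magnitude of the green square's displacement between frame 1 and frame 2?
2.1

The green square moved from (5.3, 8.0) to (3.6, 6.7), a distance of √(1.7² + 1.3²) ≈ 2.1.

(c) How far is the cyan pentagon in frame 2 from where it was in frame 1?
3.5

The cyan pentagon moved from (6.4, 0.7) to (3.0, 1.7), a distance of √(3.4² + 1.0²) ≈ 3.5.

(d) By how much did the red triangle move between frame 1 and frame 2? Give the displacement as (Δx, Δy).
(0.4, 0.3)

The red triangle was at (4.6, 1.4) in frame 1 and (5.0, 1.7) in frame 2.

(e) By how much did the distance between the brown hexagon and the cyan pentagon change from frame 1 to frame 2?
+1.9

Distance in frame 1: 2.3. Distance in frame 2: 4.2.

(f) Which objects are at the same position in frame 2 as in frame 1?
the orange triangle, the pink pentagon, the brown hexagon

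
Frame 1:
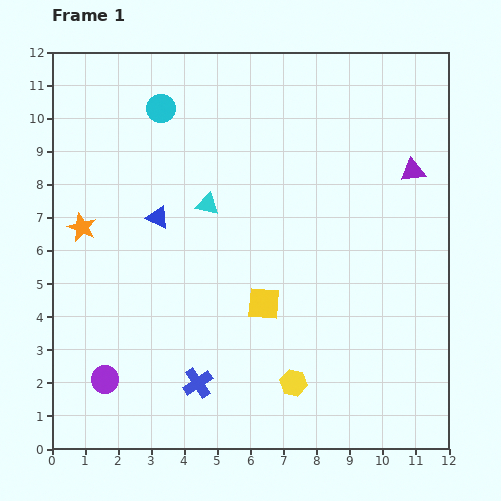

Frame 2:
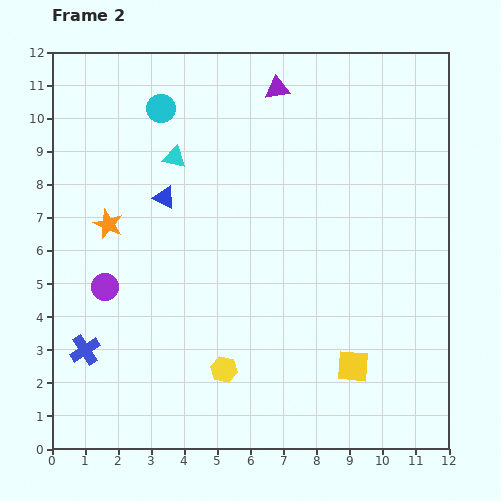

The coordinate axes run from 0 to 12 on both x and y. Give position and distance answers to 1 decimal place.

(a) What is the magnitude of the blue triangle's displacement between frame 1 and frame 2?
0.6

The blue triangle moved from (3.2, 7.0) to (3.4, 7.6), a distance of √(0.2² + 0.6²) ≈ 0.6.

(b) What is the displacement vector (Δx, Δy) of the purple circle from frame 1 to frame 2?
(0.0, 2.8)

The purple circle was at (1.6, 2.1) in frame 1 and (1.6, 4.9) in frame 2.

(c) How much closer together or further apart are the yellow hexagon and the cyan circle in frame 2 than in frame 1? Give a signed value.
-1.1

Distance in frame 1: 9.2. Distance in frame 2: 8.1.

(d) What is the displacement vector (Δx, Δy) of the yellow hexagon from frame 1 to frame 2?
(-2.1, 0.4)

The yellow hexagon was at (7.3, 2.0) in frame 1 and (5.2, 2.4) in frame 2.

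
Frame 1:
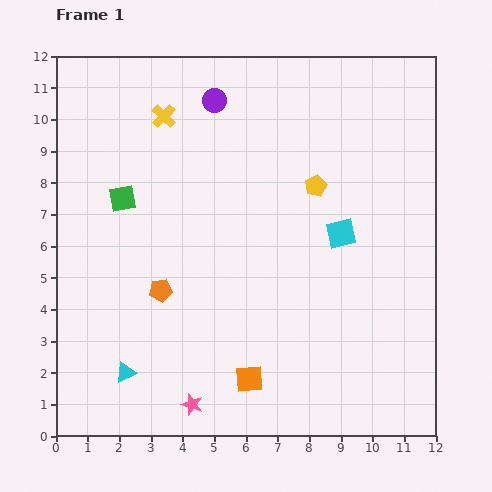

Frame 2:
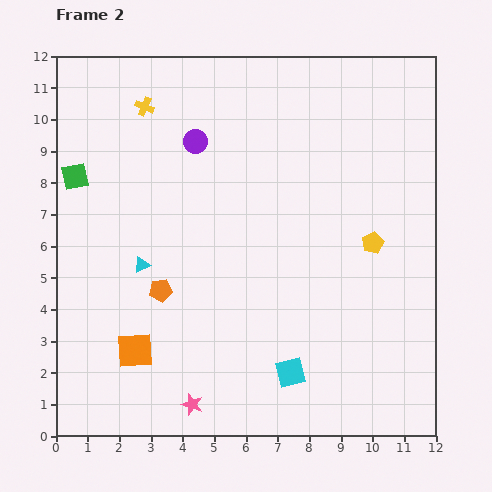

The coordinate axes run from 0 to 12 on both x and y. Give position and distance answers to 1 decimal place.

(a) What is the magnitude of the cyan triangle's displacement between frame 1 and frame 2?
3.4

The cyan triangle moved from (2.2, 2.0) to (2.7, 5.4), a distance of √(0.5² + 3.4²) ≈ 3.4.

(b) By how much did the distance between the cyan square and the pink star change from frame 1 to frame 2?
-3.9

Distance in frame 1: 7.2. Distance in frame 2: 3.3.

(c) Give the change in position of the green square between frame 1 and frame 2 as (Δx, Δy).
(-1.5, 0.7)

The green square was at (2.1, 7.5) in frame 1 and (0.6, 8.2) in frame 2.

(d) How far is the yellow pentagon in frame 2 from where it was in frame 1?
2.5

The yellow pentagon moved from (8.2, 7.9) to (10.0, 6.1), a distance of √(1.8² + 1.8²) ≈ 2.5.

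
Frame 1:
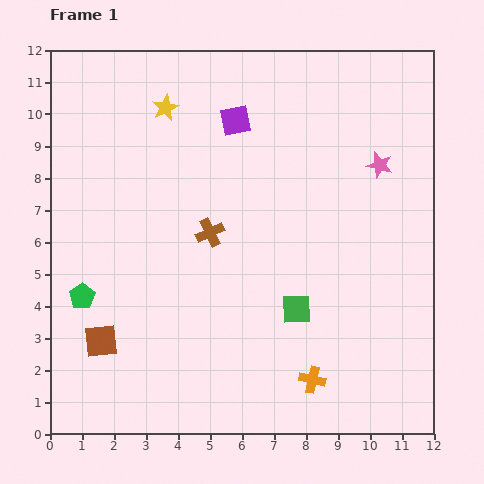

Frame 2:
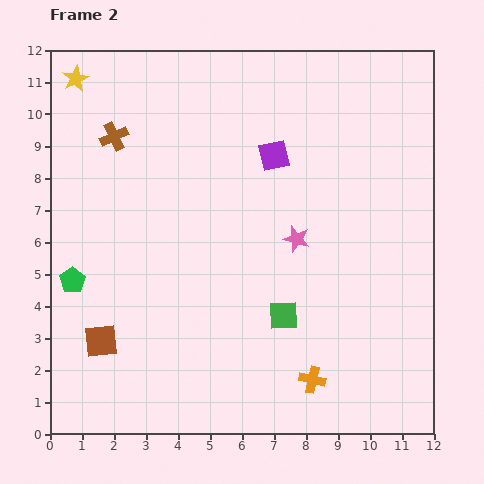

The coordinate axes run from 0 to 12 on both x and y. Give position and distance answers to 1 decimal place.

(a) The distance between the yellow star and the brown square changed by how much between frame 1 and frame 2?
+0.6

Distance in frame 1: 7.6. Distance in frame 2: 8.2.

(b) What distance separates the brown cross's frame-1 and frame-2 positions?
4.2

The brown cross moved from (5.0, 6.3) to (2.0, 9.3), a distance of √(3.0² + 3.0²) ≈ 4.2.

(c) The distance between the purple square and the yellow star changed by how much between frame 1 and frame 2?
+4.4

Distance in frame 1: 2.2. Distance in frame 2: 6.6.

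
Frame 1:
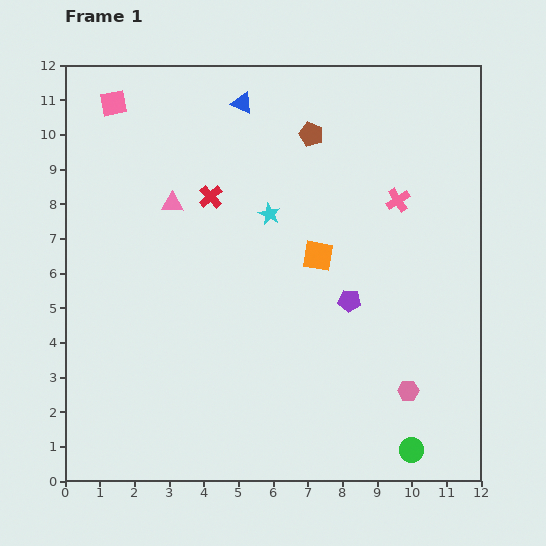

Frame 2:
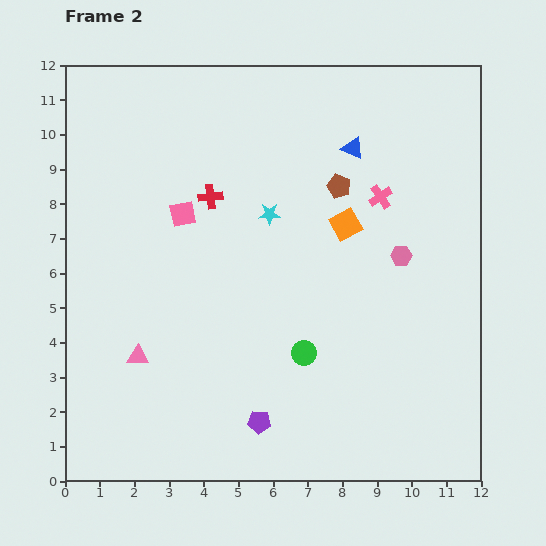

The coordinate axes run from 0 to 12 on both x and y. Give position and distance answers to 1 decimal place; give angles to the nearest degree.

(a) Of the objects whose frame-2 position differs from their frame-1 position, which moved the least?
the pink cross

(moved 0.5)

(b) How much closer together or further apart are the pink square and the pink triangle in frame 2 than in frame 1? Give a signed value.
+0.9

Distance in frame 1: 3.4. Distance in frame 2: 4.3.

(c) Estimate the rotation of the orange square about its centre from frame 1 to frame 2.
38° counter-clockwise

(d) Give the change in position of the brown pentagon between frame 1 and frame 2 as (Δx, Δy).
(0.8, -1.5)

The brown pentagon was at (7.1, 10.0) in frame 1 and (7.9, 8.5) in frame 2.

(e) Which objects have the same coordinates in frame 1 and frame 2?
the red cross, the cyan star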